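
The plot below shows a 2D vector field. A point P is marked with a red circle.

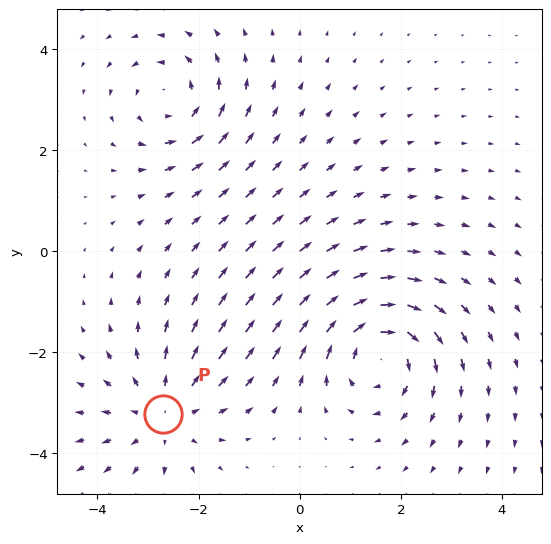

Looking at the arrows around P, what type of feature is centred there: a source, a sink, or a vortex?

At P (-2.7, -3.2) the arrows spread outward. Divergence about +3, curl ≈0 — positive divergence with near-zero curl is a source.

source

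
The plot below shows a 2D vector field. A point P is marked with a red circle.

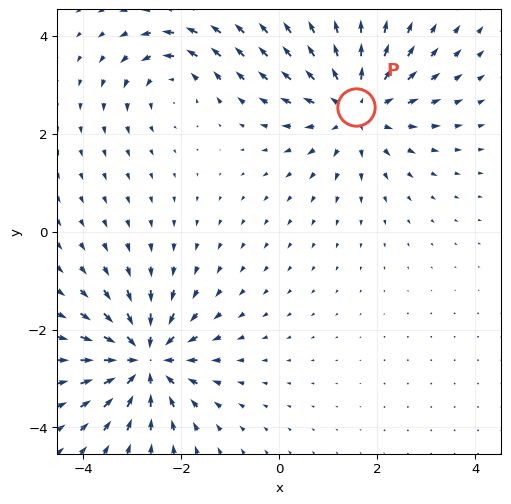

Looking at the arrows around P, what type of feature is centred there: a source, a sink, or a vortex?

At P (1.6, 2.5) the arrows spread outward. Divergence about +4, curl ≈0 — positive divergence with near-zero curl is a source.

source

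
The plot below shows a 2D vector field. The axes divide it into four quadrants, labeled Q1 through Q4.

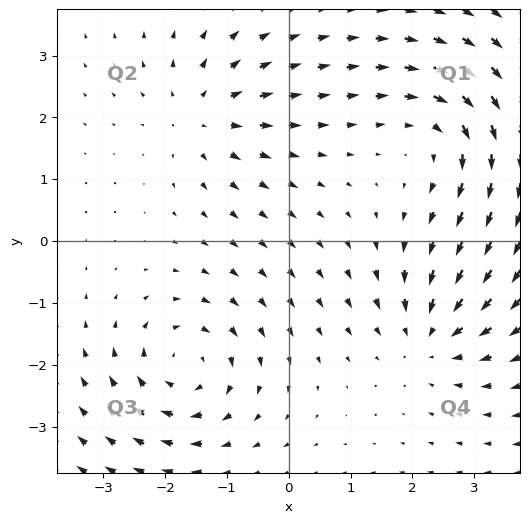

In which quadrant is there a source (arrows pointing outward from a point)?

Q2

The source sits at approximately (-1.4, 2.0), which lies in quadrant Q2. The divergence there is about +4, positive as expected for a source.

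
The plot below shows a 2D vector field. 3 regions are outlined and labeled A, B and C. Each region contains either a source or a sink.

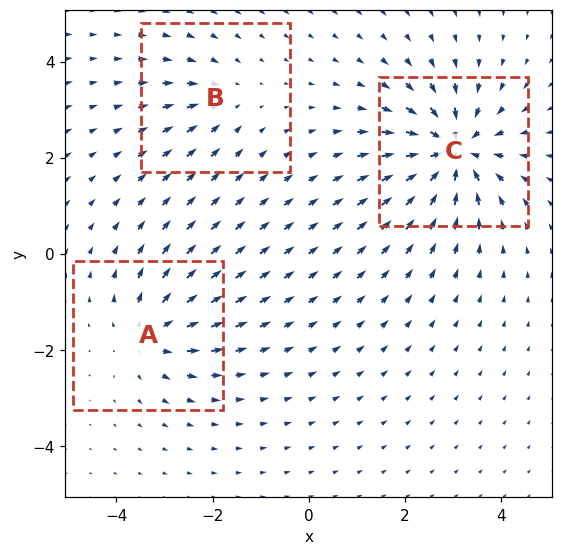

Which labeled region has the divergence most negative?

Divergence at each region's feature centre — A: about +4, B: about -2, C: about -6. Region C is most negative.

C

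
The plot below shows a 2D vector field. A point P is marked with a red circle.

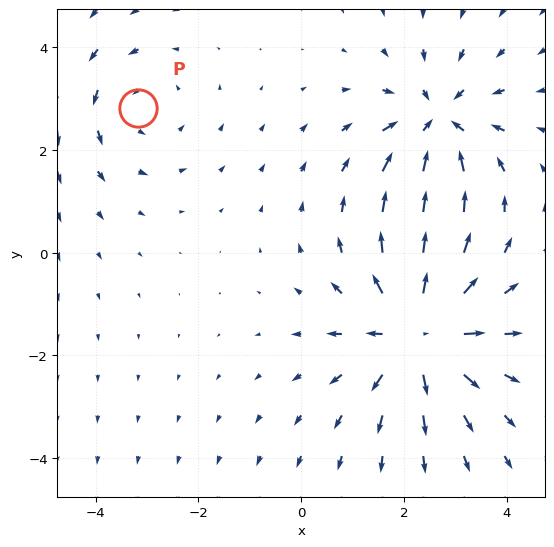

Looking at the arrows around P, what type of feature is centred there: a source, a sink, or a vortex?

At P (-3.2, 2.8) the arrows circulate counterclockwise. Divergence ≈0, curl about +2 — near-zero divergence with nonzero curl is a vortex.

vortex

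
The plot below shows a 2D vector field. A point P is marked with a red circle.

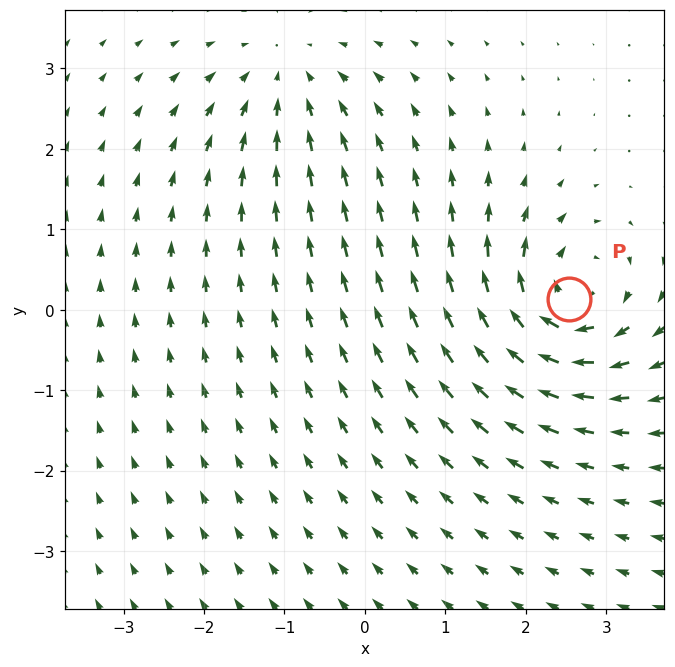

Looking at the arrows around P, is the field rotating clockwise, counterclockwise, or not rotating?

clockwise

Near P at (2.5, 0.1) the arrows circulate clockwise. The curl (z-component) there is about -7; negative curl means clockwise rotation.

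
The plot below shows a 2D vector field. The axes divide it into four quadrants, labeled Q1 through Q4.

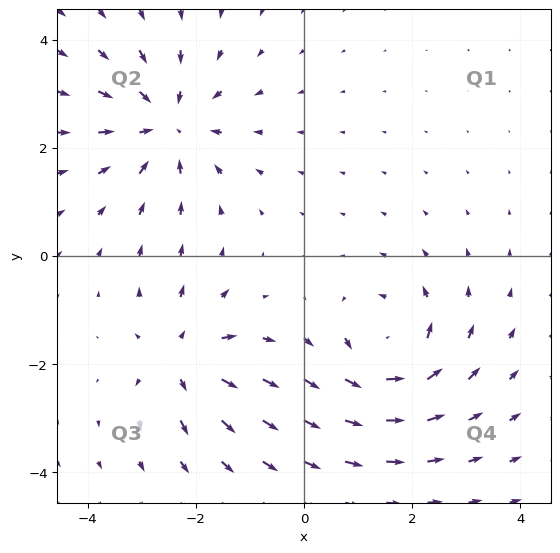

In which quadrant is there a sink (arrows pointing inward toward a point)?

Q2

The sink sits at approximately (-2.5, 2.4), which lies in quadrant Q2. The divergence there is about -4, negative as expected for a sink.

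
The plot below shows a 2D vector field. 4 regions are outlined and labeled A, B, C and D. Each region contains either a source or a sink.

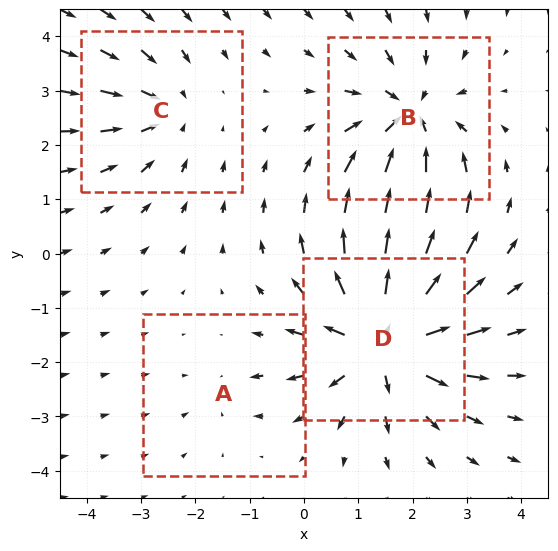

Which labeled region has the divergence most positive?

D

Divergence at each region's feature centre — A: about -2, B: about -5, C: about -3, D: about +7. Region D is most positive.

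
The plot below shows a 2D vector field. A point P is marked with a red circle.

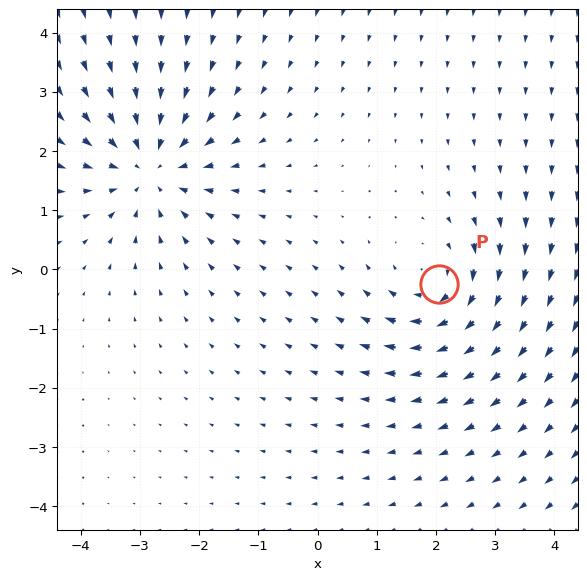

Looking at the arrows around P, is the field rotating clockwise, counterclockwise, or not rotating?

Near P at (2.0, -0.3) the arrows circulate clockwise. The curl (z-component) there is about -4; negative curl means clockwise rotation.

clockwise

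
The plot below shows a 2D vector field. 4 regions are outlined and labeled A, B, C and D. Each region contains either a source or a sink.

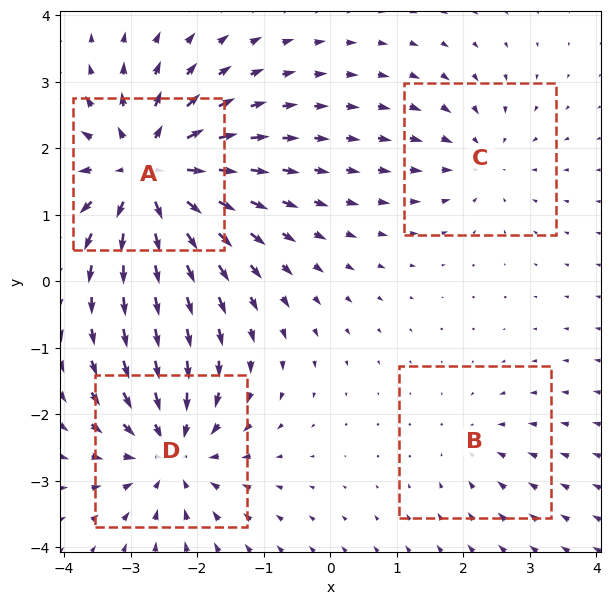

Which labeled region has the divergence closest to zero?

Divergence at each region's feature centre — A: about +8, B: about -2, C: about -3, D: about -6. Region B is closest to zero.

B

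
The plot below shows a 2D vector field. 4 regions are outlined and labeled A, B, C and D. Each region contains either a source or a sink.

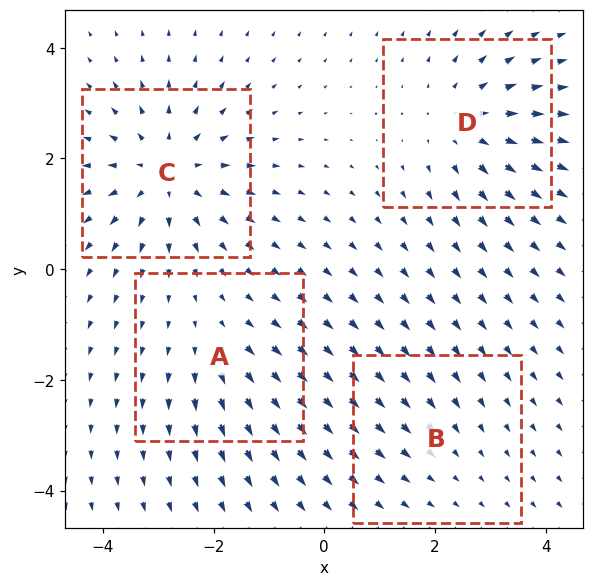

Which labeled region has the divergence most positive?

Divergence at each region's feature centre — A: about +3, B: about -2, C: about +6, D: about +4. Region C is most positive.

C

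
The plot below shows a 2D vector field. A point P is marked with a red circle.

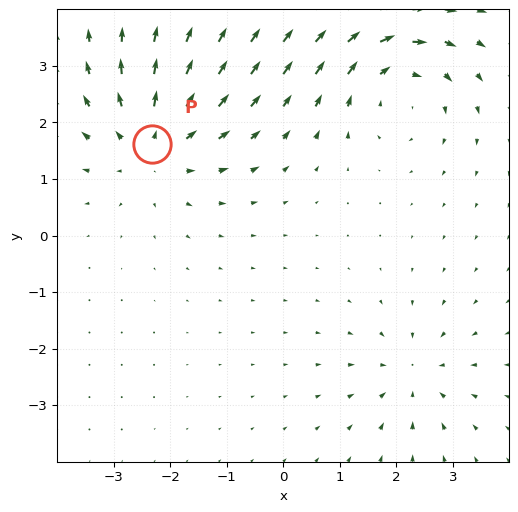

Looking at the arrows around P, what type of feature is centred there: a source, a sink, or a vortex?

At P (-2.3, 1.6) the arrows spread outward. Divergence about +4, curl ≈0 — positive divergence with near-zero curl is a source.

source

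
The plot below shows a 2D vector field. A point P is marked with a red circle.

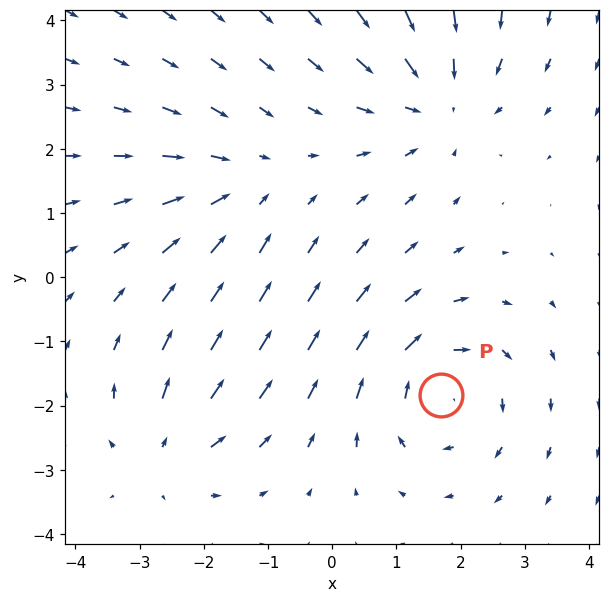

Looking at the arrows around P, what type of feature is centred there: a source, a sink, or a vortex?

At P (1.7, -1.8) the arrows circulate clockwise. Divergence ≈0, curl about -5 — near-zero divergence with nonzero curl is a vortex.

vortex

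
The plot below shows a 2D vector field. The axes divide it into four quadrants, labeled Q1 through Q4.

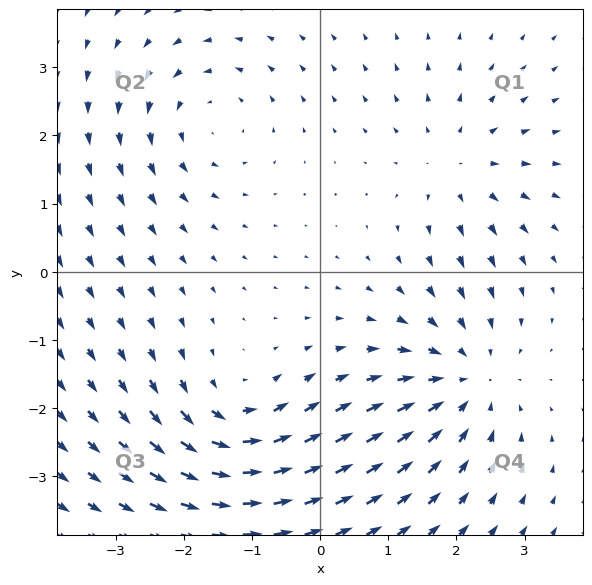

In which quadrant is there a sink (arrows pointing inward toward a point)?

Q4

The sink sits at approximately (2.1, -1.6), which lies in quadrant Q4. The divergence there is about -4, negative as expected for a sink.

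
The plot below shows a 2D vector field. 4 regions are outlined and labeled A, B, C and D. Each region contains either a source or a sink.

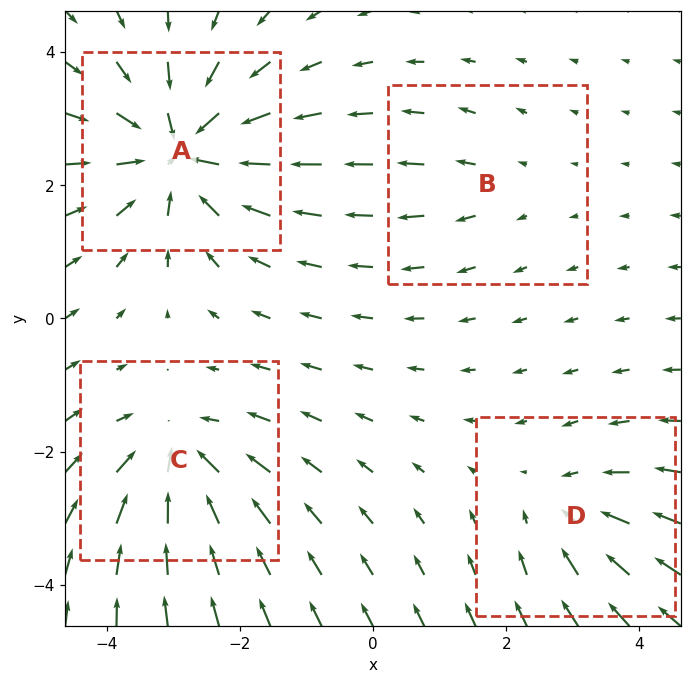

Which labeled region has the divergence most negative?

A

Divergence at each region's feature centre — A: about -7, B: about +2, C: about -5, D: about -3. Region A is most negative.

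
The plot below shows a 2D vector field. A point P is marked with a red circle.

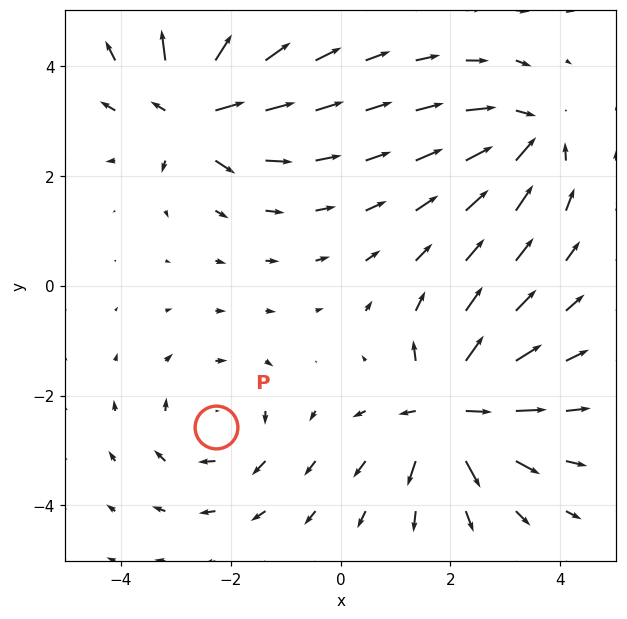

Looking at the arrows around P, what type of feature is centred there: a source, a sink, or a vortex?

At P (-2.3, -2.6) the arrows circulate clockwise. Divergence ≈0, curl about -3 — near-zero divergence with nonzero curl is a vortex.

vortex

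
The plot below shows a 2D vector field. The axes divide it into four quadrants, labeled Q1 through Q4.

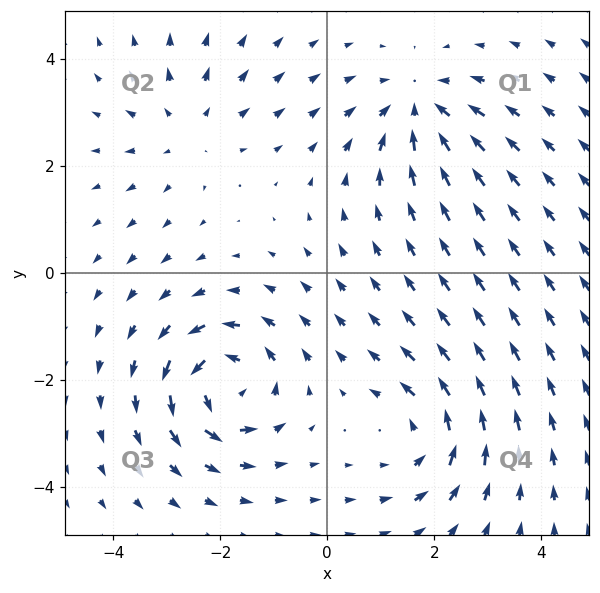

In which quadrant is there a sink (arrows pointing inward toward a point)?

Q1

The sink sits at approximately (1.7, 3.1), which lies in quadrant Q1. The divergence there is about -4, negative as expected for a sink.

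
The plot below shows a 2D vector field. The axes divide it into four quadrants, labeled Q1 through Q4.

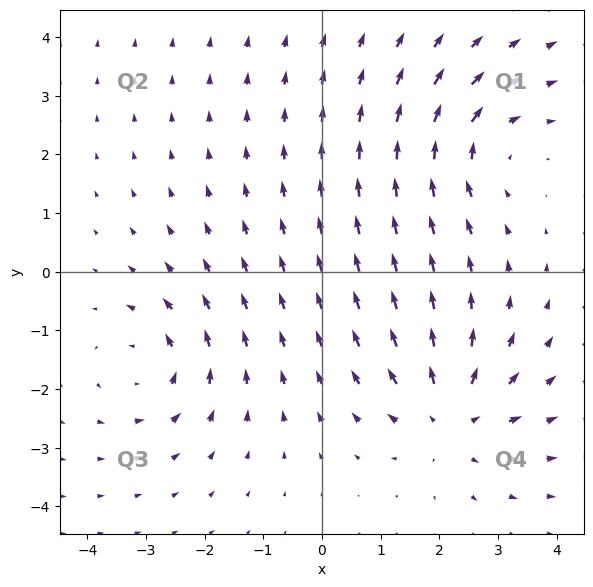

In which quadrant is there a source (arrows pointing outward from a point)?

The source sits at approximately (2.2, -2.5), which lies in quadrant Q4. The divergence there is about +5, positive as expected for a source.

Q4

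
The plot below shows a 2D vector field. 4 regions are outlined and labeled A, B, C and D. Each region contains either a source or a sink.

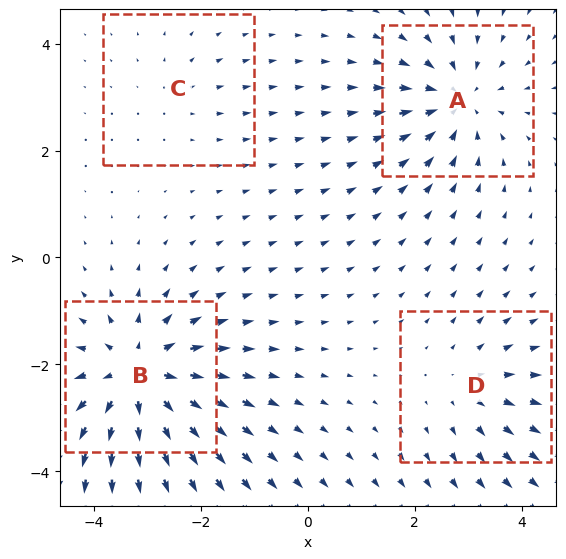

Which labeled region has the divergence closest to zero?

C

Divergence at each region's feature centre — A: about -5, B: about +7, C: about +2, D: about +3. Region C is closest to zero.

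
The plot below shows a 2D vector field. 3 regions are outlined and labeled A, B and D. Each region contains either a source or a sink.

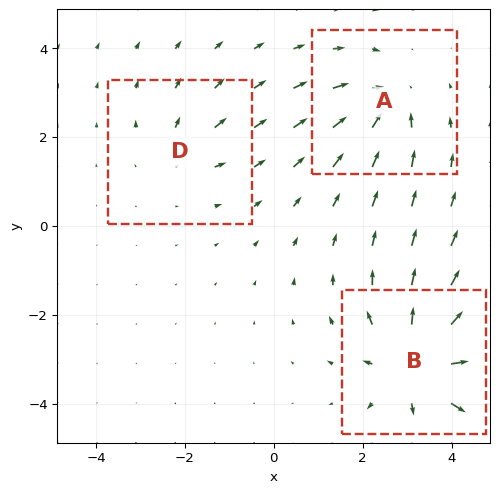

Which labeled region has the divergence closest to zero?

Divergence at each region's feature centre — A: about -3, B: about +5, D: about +2. Region D is closest to zero.

D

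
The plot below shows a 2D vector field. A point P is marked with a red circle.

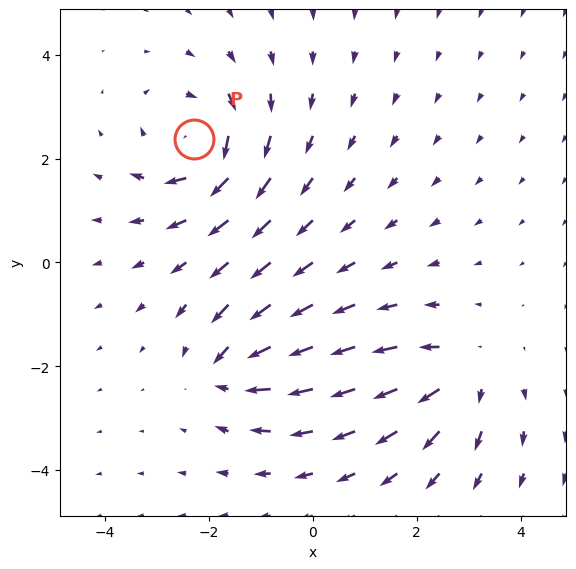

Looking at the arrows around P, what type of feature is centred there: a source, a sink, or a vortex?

At P (-2.3, 2.4) the arrows circulate clockwise. Divergence ≈0, curl about -5 — near-zero divergence with nonzero curl is a vortex.

vortex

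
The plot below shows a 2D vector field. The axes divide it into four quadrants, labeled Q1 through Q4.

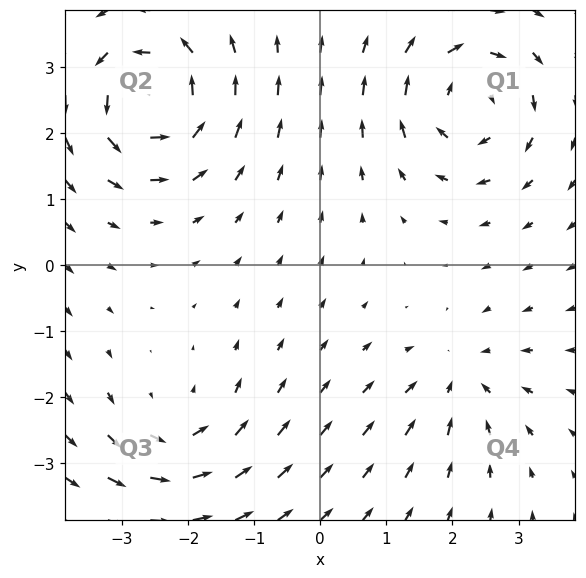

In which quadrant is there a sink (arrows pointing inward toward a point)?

The sink sits at approximately (2.1, -1.7), which lies in quadrant Q4. The divergence there is about -3, negative as expected for a sink.

Q4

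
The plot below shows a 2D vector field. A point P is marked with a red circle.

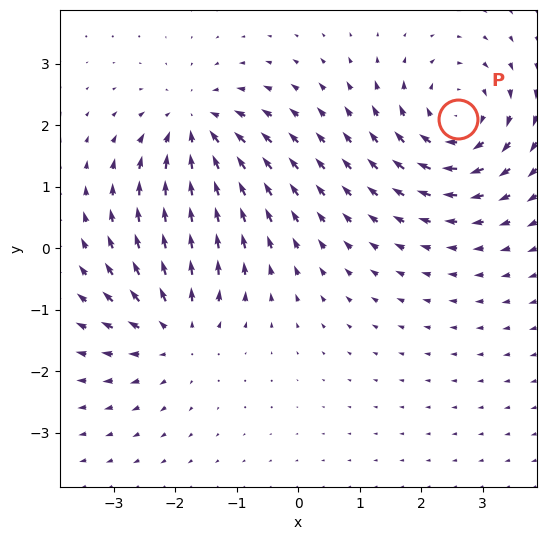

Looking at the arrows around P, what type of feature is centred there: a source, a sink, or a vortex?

At P (2.6, 2.1) the arrows circulate clockwise. Divergence ≈0, curl about -4 — near-zero divergence with nonzero curl is a vortex.

vortex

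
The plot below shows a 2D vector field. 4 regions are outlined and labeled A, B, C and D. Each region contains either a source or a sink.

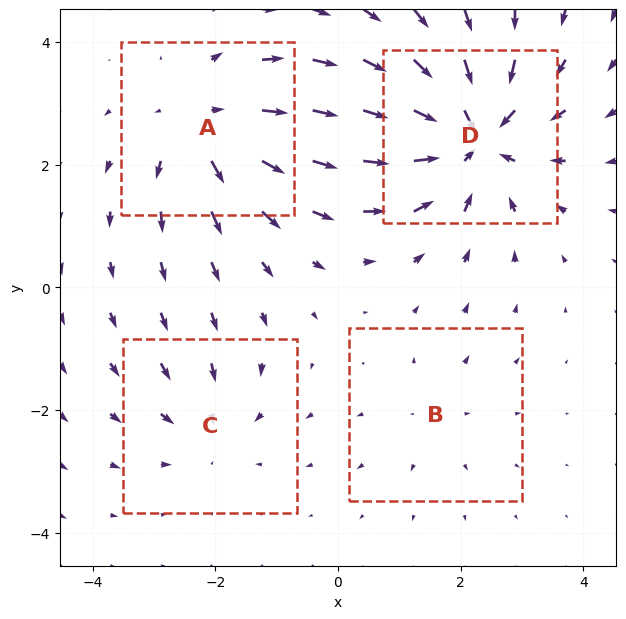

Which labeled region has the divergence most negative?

D

Divergence at each region's feature centre — A: about +5, B: about +2, C: about -3, D: about -7. Region D is most negative.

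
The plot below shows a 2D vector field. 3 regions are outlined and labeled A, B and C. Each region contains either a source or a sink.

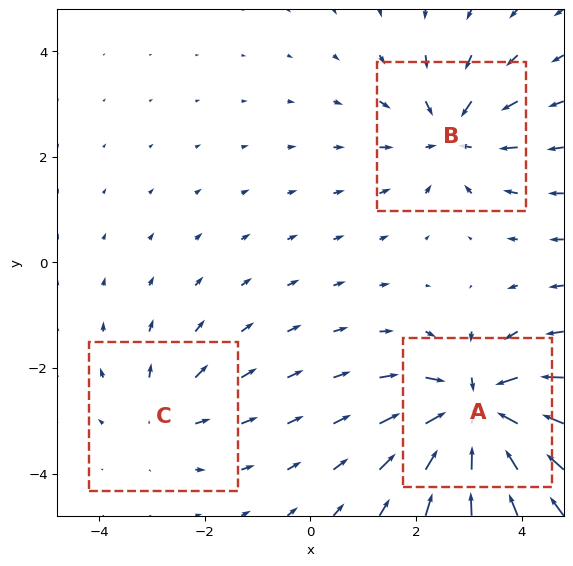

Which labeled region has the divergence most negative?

A

Divergence at each region's feature centre — A: about -6, B: about -4, C: about +2. Region A is most negative.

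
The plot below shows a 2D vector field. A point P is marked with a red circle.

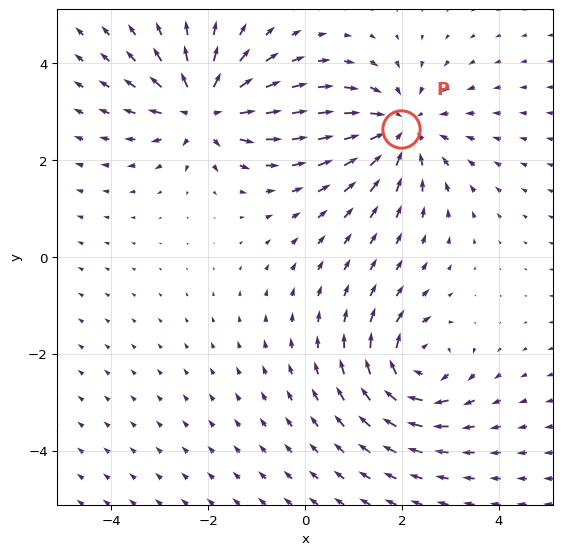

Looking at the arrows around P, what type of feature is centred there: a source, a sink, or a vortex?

At P (2.0, 2.6) the arrows converge inward. Divergence about -3, curl ≈0 — negative divergence with near-zero curl is a sink.

sink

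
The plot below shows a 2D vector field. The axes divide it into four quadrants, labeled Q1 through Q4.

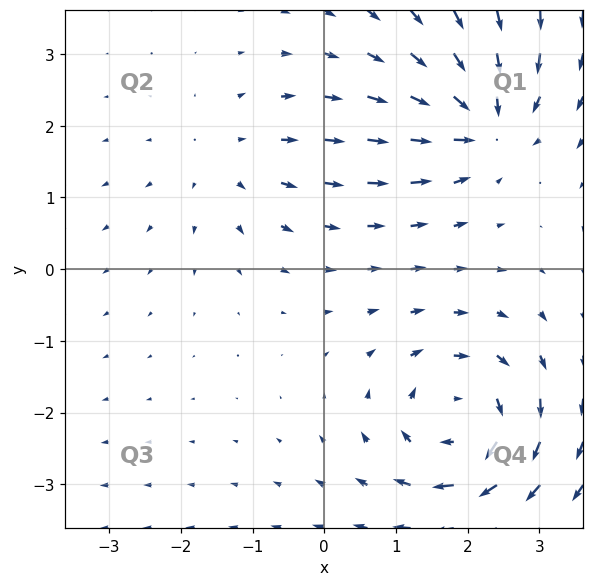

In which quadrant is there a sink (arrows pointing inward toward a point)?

Q1

The sink sits at approximately (2.2, 2.0), which lies in quadrant Q1. The divergence there is about -5, negative as expected for a sink.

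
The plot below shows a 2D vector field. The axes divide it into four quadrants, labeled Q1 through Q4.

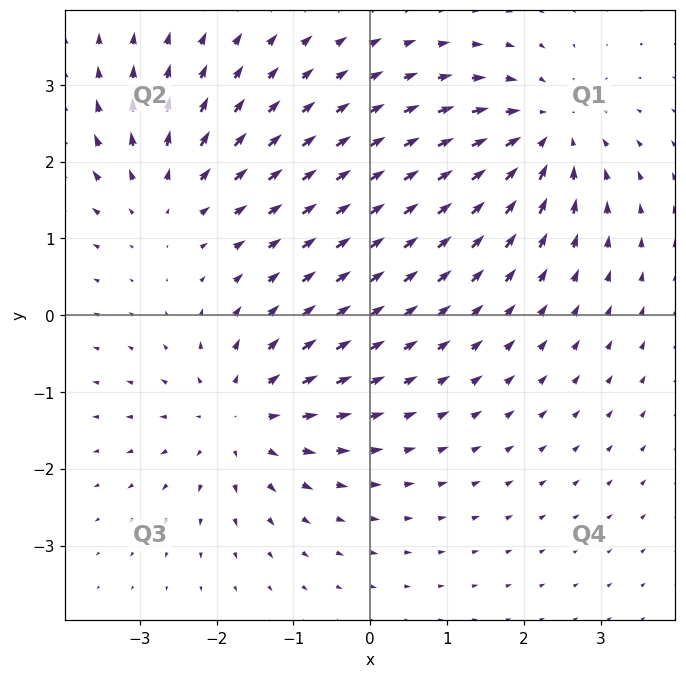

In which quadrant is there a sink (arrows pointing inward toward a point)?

The sink sits at approximately (2.3, 2.4), which lies in quadrant Q1. The divergence there is about -5, negative as expected for a sink.

Q1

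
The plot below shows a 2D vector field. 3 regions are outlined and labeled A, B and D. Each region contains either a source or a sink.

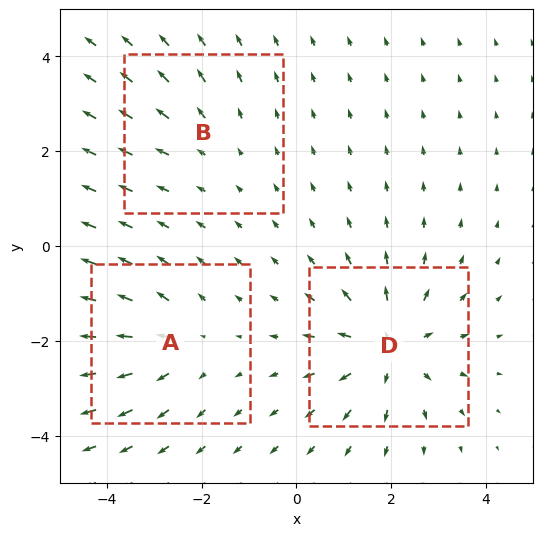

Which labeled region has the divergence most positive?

Divergence at each region's feature centre — A: about +3, B: about +2, D: about +5. Region D is most positive.

D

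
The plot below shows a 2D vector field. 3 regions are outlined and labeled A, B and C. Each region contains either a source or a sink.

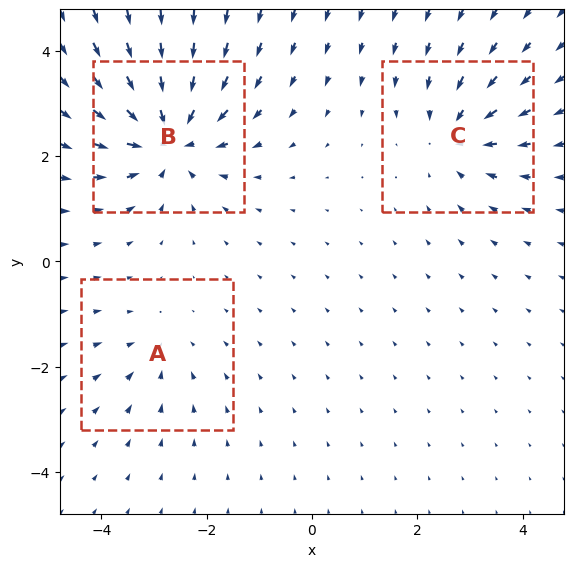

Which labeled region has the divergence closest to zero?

Divergence at each region's feature centre — A: about -2, B: about -6, C: about -3. Region A is closest to zero.

A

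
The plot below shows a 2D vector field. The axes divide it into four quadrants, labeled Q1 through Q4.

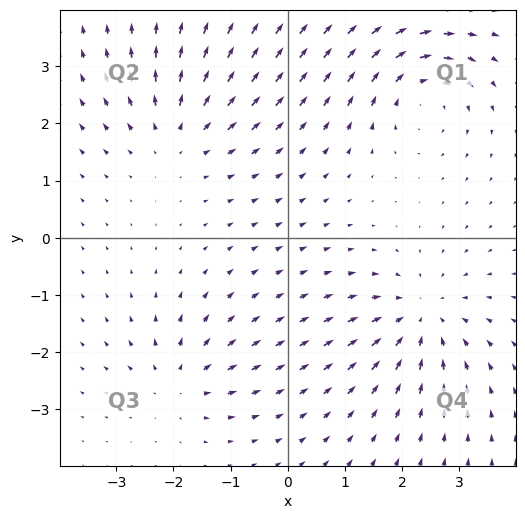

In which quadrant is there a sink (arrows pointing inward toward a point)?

The sink sits at approximately (2.3, -1.4), which lies in quadrant Q4. The divergence there is about -5, negative as expected for a sink.

Q4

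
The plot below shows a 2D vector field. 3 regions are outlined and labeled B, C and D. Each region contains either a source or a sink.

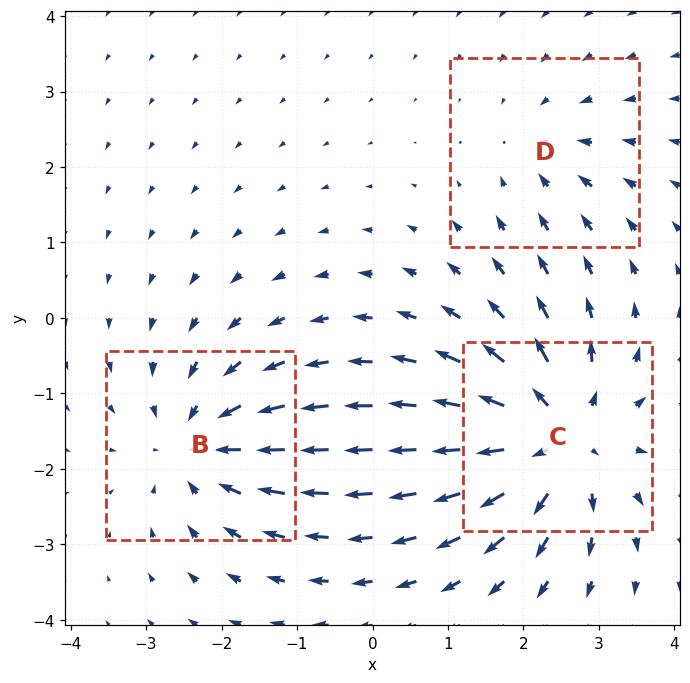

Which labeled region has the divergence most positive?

Divergence at each region's feature centre — B: about -3, C: about +5, D: about -2. Region C is most positive.

C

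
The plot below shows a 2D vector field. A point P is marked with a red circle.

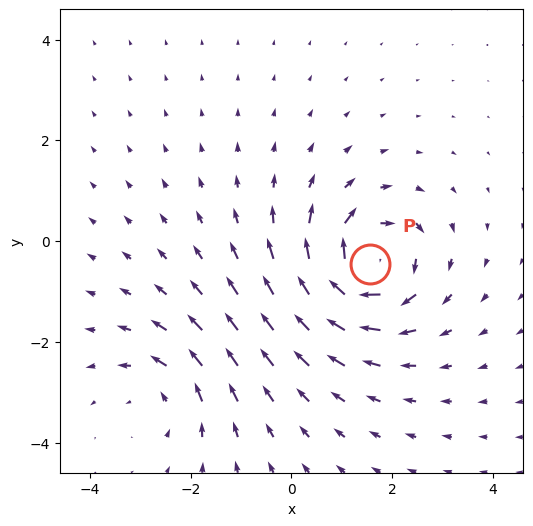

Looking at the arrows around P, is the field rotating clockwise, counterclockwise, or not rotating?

clockwise

Near P at (1.6, -0.5) the arrows circulate clockwise. The curl (z-component) there is about -6; negative curl means clockwise rotation.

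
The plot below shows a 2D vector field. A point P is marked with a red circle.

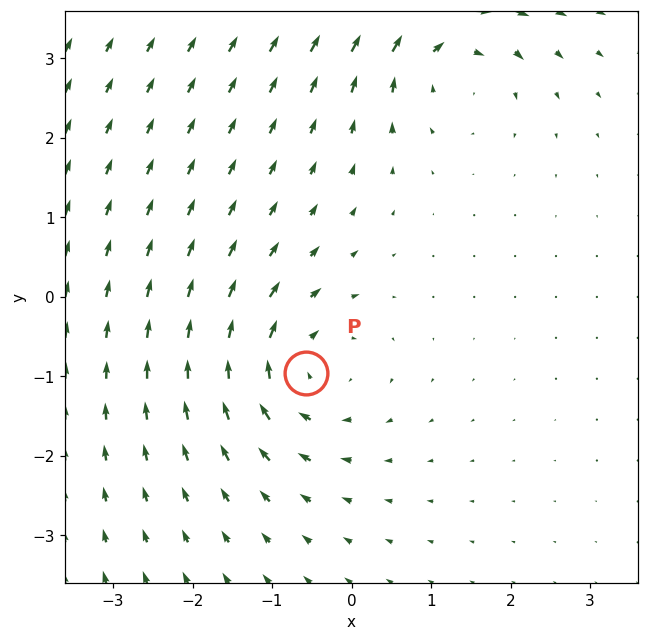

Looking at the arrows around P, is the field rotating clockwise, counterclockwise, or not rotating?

clockwise

Near P at (-0.6, -1.0) the arrows circulate clockwise. The curl (z-component) there is about -4; negative curl means clockwise rotation.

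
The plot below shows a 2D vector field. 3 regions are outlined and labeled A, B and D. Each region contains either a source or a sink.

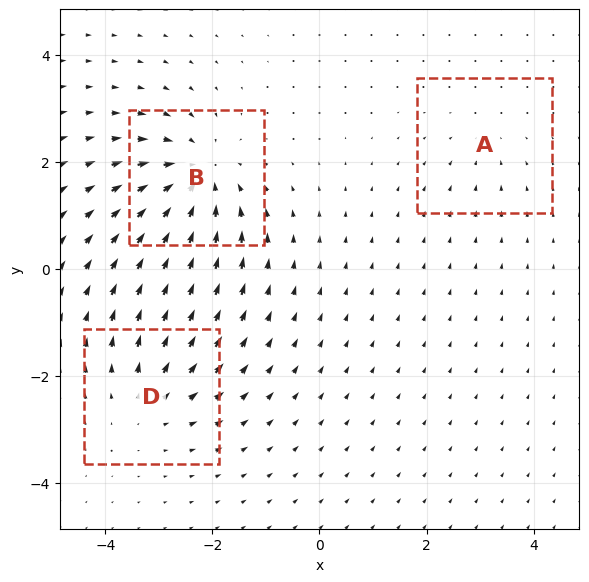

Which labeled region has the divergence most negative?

B

Divergence at each region's feature centre — A: about -2, B: about -5, D: about +3. Region B is most negative.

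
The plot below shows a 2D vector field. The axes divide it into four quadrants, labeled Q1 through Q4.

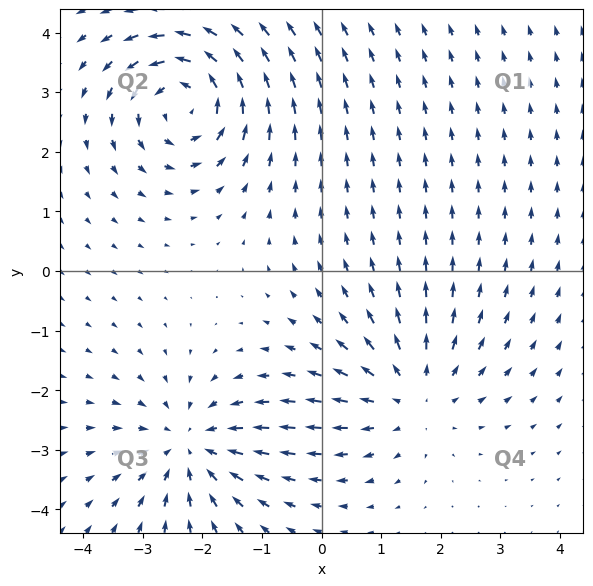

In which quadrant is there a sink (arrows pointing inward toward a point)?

Q3

The sink sits at approximately (-2.2, -2.9), which lies in quadrant Q3. The divergence there is about -3, negative as expected for a sink.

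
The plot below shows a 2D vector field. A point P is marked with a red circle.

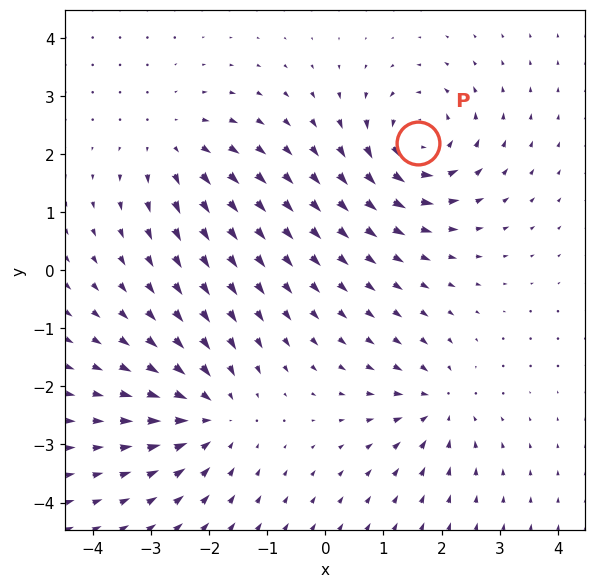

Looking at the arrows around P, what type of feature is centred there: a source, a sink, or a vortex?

At P (1.6, 2.2) the arrows circulate counterclockwise. Divergence ≈0, curl about +6 — near-zero divergence with nonzero curl is a vortex.

vortex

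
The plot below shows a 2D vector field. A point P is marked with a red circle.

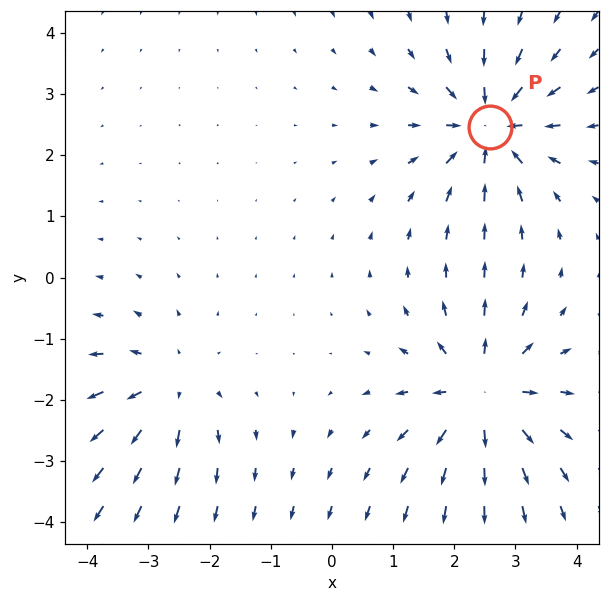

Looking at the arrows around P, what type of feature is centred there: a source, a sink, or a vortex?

sink

At P (2.6, 2.5) the arrows converge inward. Divergence about -5, curl ≈0 — negative divergence with near-zero curl is a sink.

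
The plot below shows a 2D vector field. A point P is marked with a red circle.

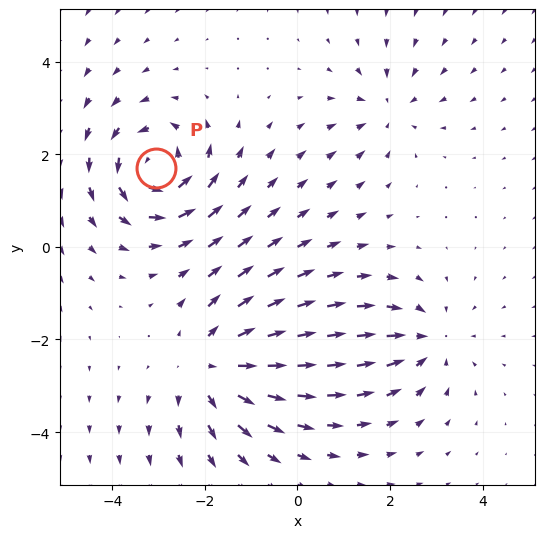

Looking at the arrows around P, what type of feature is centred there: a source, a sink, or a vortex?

vortex

At P (-3.1, 1.7) the arrows circulate counterclockwise. Divergence ≈0, curl about +6 — near-zero divergence with nonzero curl is a vortex.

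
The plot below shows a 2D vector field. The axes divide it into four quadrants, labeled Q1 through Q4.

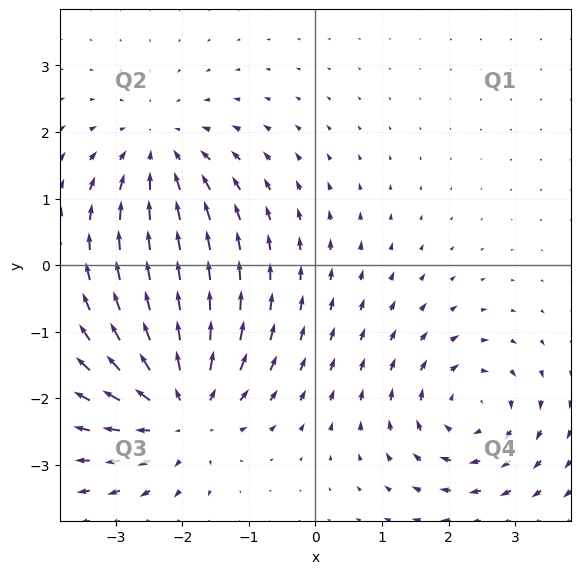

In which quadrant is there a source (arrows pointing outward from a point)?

Q3

The source sits at approximately (-2.0, -2.2), which lies in quadrant Q3. The divergence there is about +5, positive as expected for a source.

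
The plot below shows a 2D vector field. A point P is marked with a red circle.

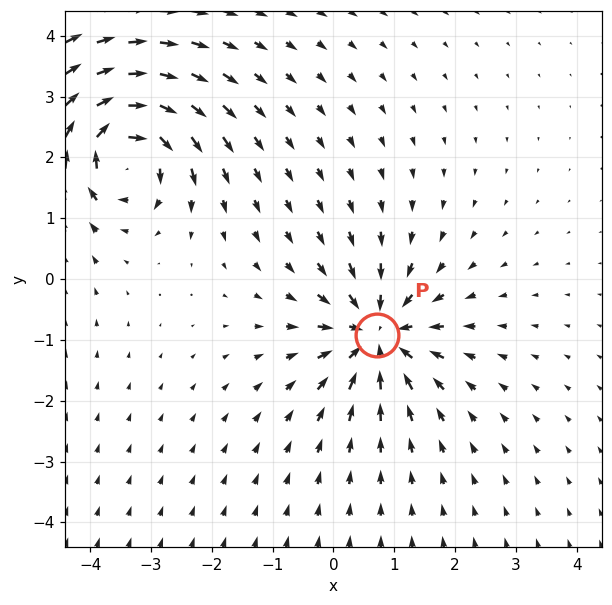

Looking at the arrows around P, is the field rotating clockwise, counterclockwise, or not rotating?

Near P at (0.7, -0.9) the arrows show no circulation. The curl there is ≈0.

not rotating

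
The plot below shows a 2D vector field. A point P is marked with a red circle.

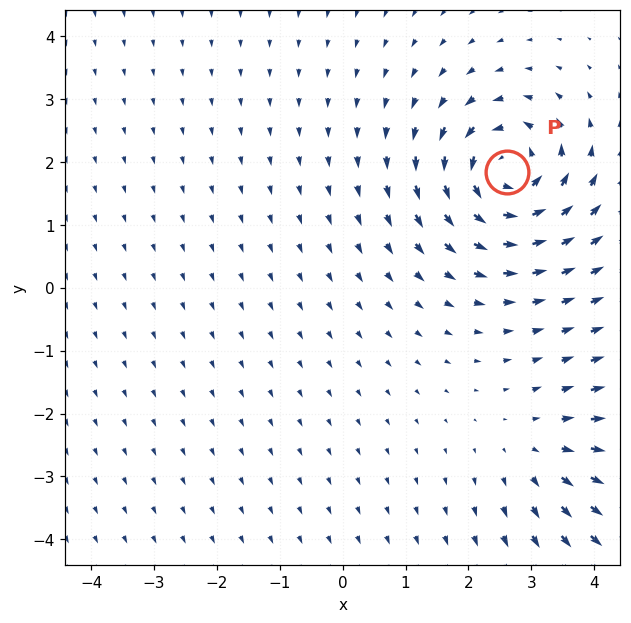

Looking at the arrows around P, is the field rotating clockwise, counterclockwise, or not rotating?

counterclockwise

Near P at (2.6, 1.8) the arrows circulate counterclockwise. The curl (z-component) there is about +7; positive curl means counterclockwise rotation.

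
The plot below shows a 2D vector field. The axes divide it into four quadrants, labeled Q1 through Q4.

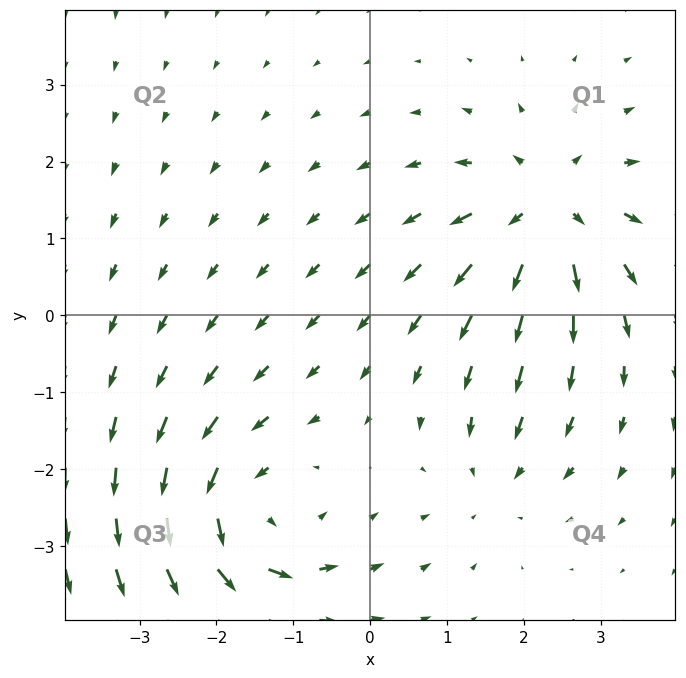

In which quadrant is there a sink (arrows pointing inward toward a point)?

Q4

The sink sits at approximately (1.6, -2.1), which lies in quadrant Q4. The divergence there is about -3, negative as expected for a sink.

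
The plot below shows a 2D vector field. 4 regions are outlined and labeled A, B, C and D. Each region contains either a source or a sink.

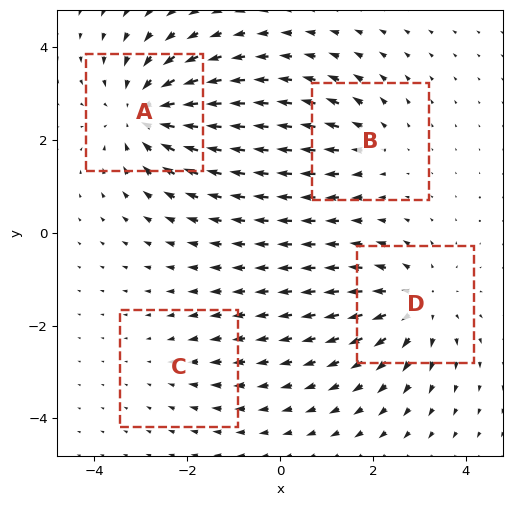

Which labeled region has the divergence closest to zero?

C

Divergence at each region's feature centre — A: about -6, B: about +3, C: about -2, D: about +5. Region C is closest to zero.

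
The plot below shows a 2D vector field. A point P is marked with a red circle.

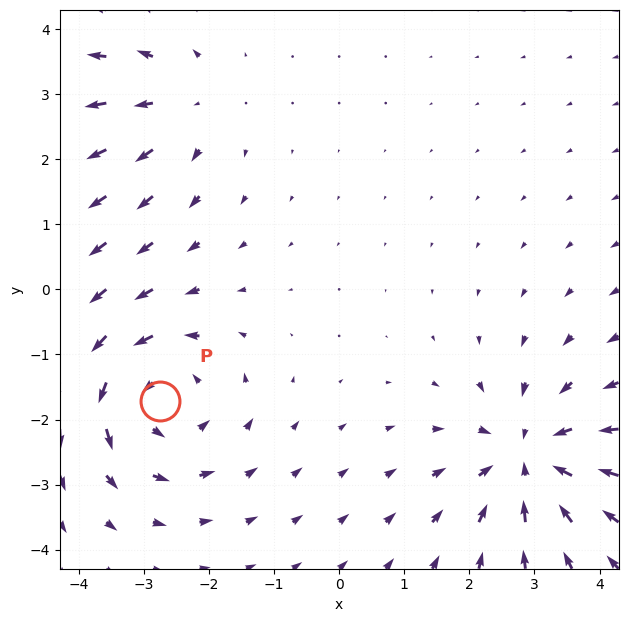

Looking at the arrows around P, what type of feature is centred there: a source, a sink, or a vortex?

vortex

At P (-2.7, -1.7) the arrows circulate counterclockwise. Divergence ≈0, curl about +4 — near-zero divergence with nonzero curl is a vortex.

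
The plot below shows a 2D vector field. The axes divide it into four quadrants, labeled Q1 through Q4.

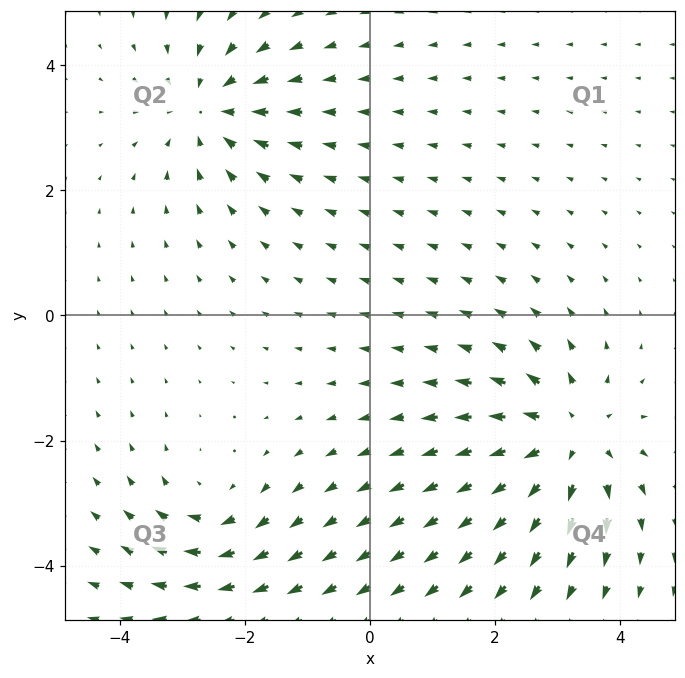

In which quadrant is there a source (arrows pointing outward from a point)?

Q4

The source sits at approximately (3.2, -2.0), which lies in quadrant Q4. The divergence there is about +5, positive as expected for a source.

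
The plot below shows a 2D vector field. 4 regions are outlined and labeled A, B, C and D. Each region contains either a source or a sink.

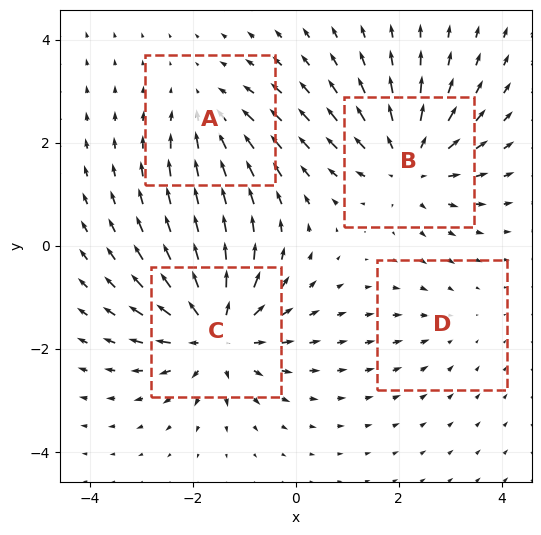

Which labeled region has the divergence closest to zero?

D

Divergence at each region's feature centre — A: about -3, B: about +5, C: about +6, D: about -2. Region D is closest to zero.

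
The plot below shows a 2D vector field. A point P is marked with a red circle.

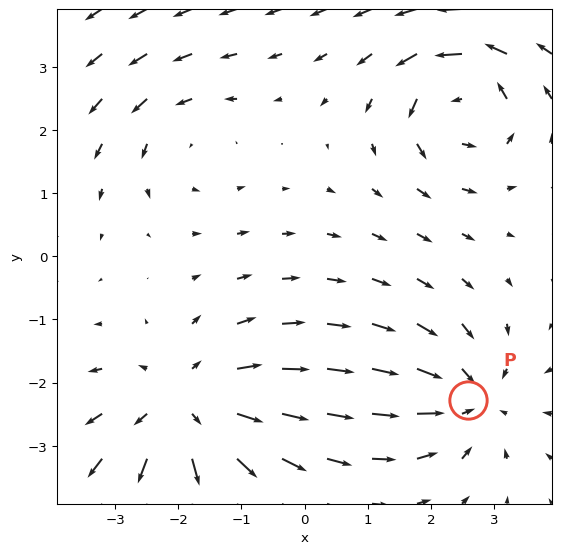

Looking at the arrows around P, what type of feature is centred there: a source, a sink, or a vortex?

sink

At P (2.6, -2.3) the arrows converge inward. Divergence about -4, curl ≈0 — negative divergence with near-zero curl is a sink.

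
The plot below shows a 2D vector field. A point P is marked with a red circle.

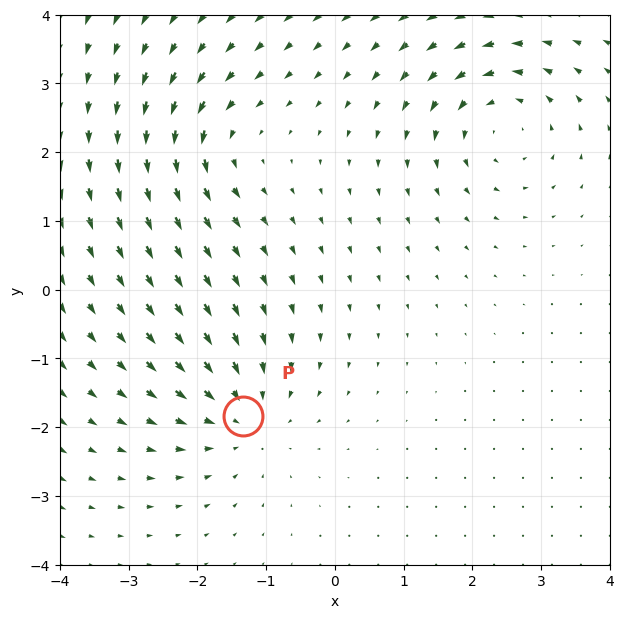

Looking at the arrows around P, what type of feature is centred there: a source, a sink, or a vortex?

At P (-1.3, -1.8) the arrows converge inward. Divergence about -4, curl ≈0 — negative divergence with near-zero curl is a sink.

sink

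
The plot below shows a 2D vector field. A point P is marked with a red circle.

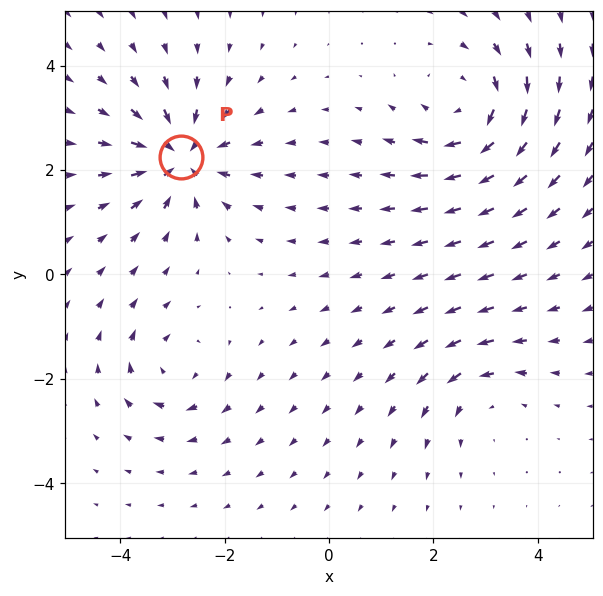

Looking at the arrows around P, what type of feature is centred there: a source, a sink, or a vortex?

sink

At P (-2.8, 2.2) the arrows converge inward. Divergence about -6, curl ≈0 — negative divergence with near-zero curl is a sink.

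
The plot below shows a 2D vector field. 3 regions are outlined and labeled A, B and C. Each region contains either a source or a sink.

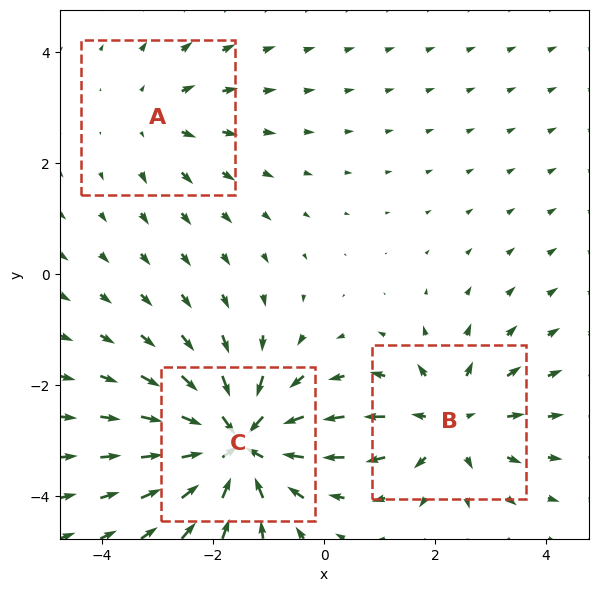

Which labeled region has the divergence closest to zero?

A

Divergence at each region's feature centre — A: about +2, B: about +3, C: about -5. Region A is closest to zero.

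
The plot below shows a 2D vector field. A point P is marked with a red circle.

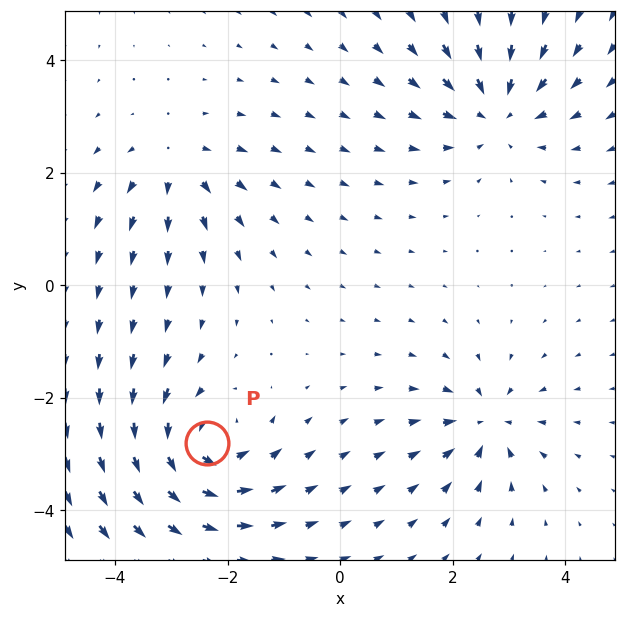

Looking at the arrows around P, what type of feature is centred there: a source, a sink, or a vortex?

vortex

At P (-2.4, -2.8) the arrows circulate counterclockwise. Divergence ≈0, curl about +6 — near-zero divergence with nonzero curl is a vortex.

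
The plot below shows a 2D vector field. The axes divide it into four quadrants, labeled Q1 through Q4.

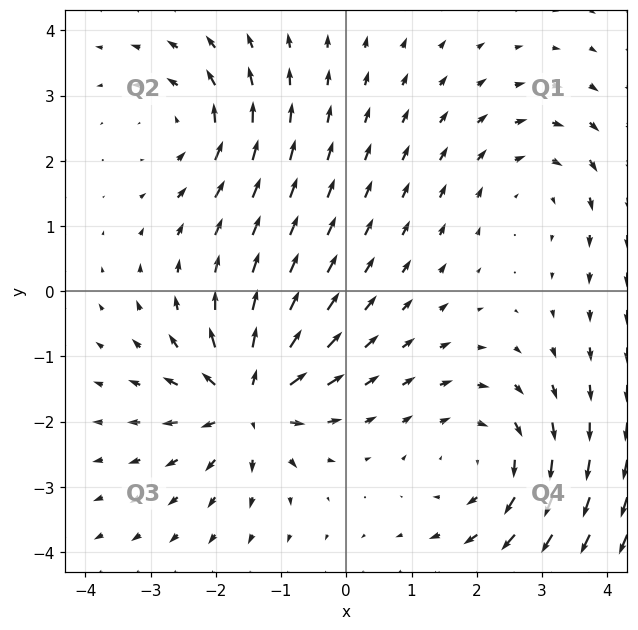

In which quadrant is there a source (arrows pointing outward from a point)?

Q3

The source sits at approximately (-1.5, -1.7), which lies in quadrant Q3. The divergence there is about +6, positive as expected for a source.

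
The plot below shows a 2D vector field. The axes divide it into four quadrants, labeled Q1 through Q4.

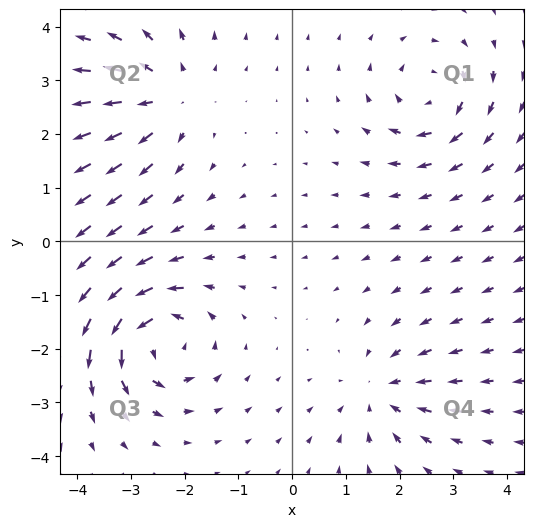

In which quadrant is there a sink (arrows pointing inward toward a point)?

The sink sits at approximately (1.7, -2.8), which lies in quadrant Q4. The divergence there is about -3, negative as expected for a sink.

Q4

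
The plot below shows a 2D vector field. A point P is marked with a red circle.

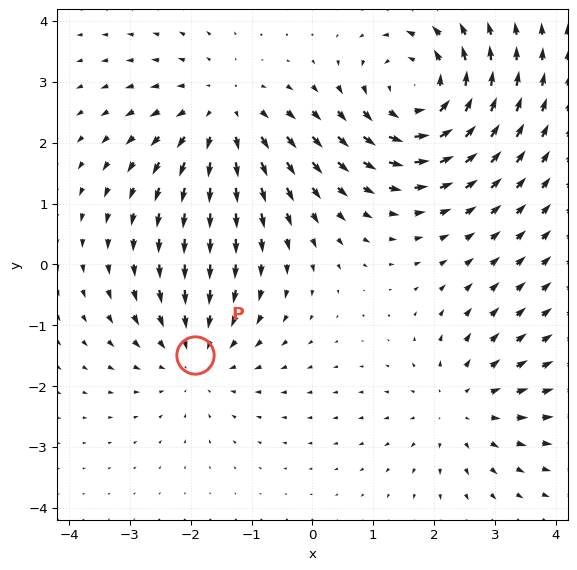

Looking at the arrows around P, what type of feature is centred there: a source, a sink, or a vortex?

At P (-1.9, -1.5) the arrows converge inward. Divergence about -3, curl ≈0 — negative divergence with near-zero curl is a sink.

sink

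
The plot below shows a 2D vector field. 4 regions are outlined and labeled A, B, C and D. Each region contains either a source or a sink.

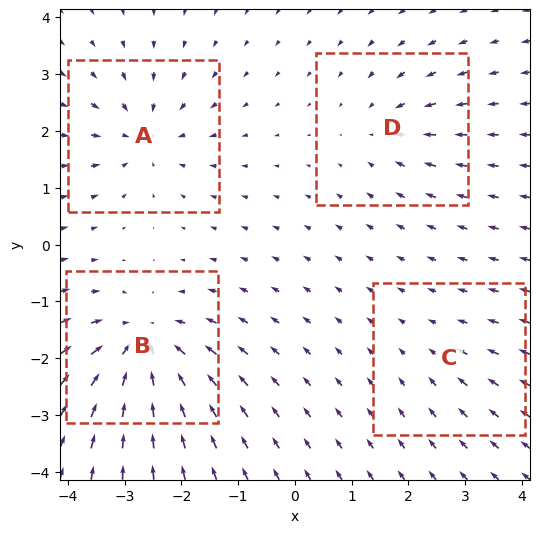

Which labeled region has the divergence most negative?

B

Divergence at each region's feature centre — A: about -6, B: about -8, C: about -2, D: about -4. Region B is most negative.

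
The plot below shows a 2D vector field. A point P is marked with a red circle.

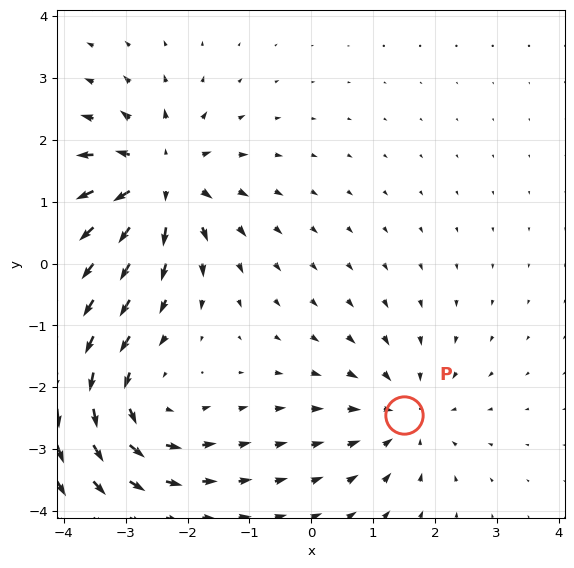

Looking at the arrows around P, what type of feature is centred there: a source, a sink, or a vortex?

At P (1.5, -2.5) the arrows converge inward. Divergence about -3, curl ≈0 — negative divergence with near-zero curl is a sink.

sink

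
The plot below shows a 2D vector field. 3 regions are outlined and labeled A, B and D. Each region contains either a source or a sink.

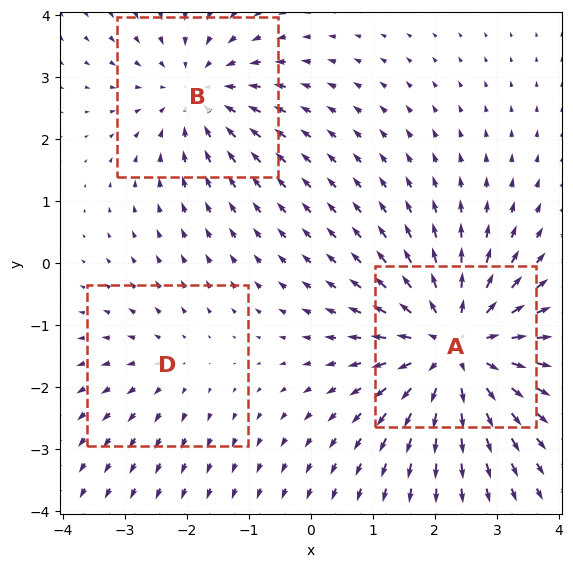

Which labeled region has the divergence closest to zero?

Divergence at each region's feature centre — A: about +5, B: about -3, D: about +2. Region D is closest to zero.

D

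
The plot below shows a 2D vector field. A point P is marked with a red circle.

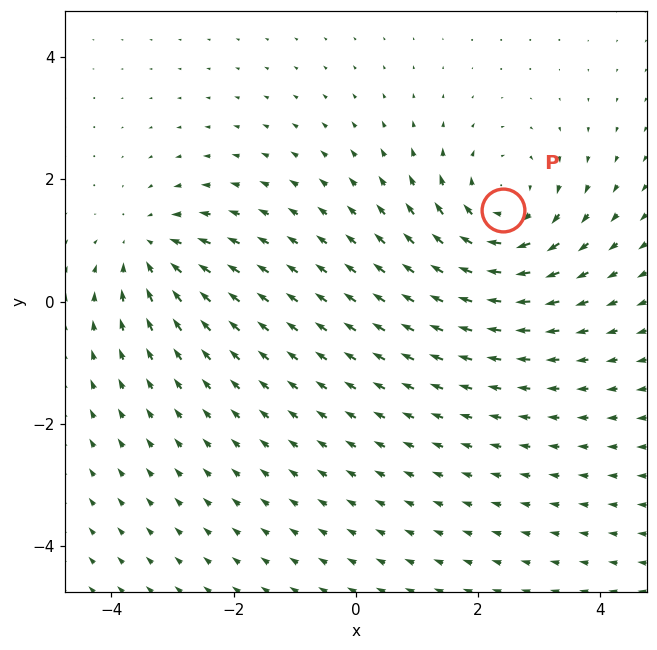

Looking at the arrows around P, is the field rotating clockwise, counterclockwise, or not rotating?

clockwise

Near P at (2.4, 1.5) the arrows circulate clockwise. The curl (z-component) there is about -4; negative curl means clockwise rotation.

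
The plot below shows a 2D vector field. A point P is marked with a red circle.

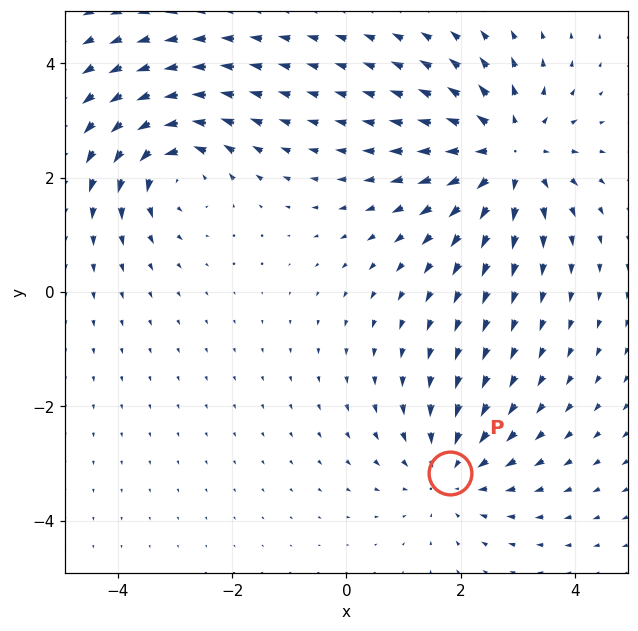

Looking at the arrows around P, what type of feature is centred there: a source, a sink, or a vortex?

sink

At P (1.8, -3.2) the arrows converge inward. Divergence about -3, curl ≈0 — negative divergence with near-zero curl is a sink.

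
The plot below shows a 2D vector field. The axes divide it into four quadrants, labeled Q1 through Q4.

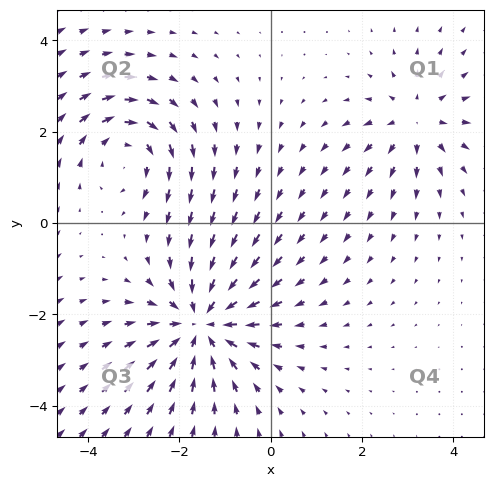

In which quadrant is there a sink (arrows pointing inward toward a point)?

The sink sits at approximately (-1.5, -2.2), which lies in quadrant Q3. The divergence there is about -4, negative as expected for a sink.

Q3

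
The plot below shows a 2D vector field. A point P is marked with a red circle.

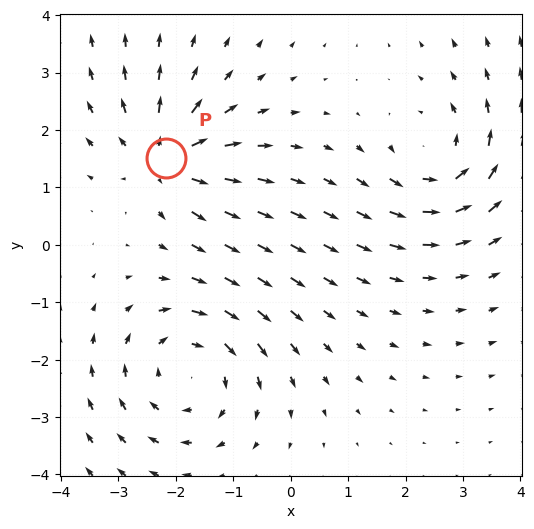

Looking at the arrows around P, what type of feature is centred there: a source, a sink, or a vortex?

source

At P (-2.2, 1.5) the arrows spread outward. Divergence about +4, curl ≈0 — positive divergence with near-zero curl is a source.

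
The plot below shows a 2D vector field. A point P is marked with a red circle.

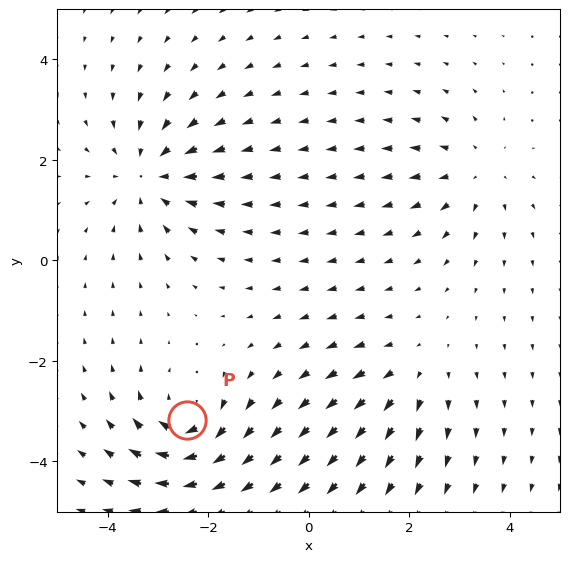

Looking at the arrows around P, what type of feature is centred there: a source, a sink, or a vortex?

At P (-2.4, -3.2) the arrows circulate clockwise. Divergence ≈0, curl about -6 — near-zero divergence with nonzero curl is a vortex.

vortex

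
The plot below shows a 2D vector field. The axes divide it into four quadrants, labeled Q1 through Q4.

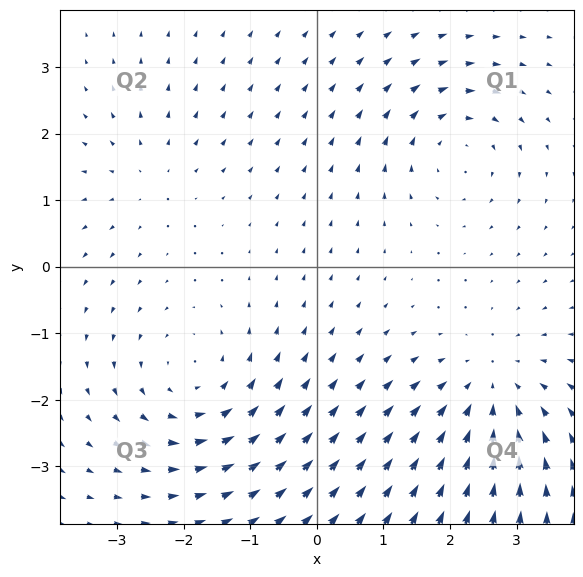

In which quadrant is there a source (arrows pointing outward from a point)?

The source sits at approximately (-2.5, 1.4), which lies in quadrant Q2. The divergence there is about +2, positive as expected for a source.

Q2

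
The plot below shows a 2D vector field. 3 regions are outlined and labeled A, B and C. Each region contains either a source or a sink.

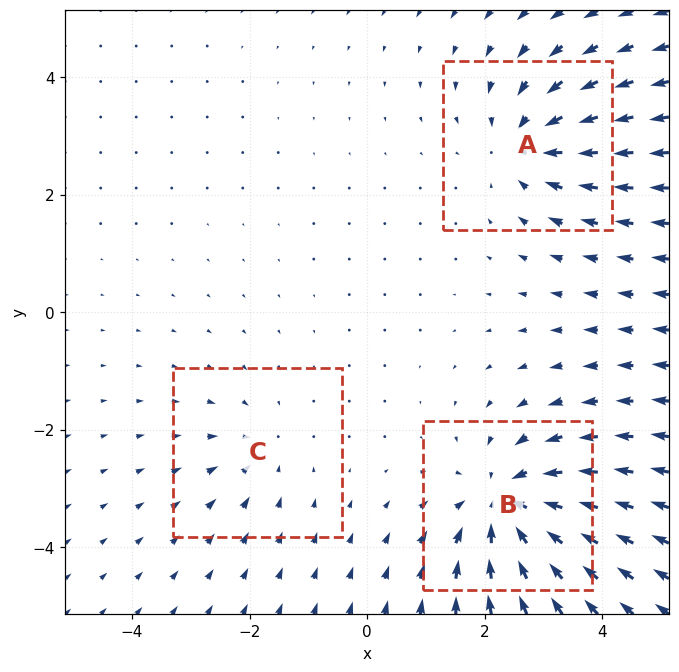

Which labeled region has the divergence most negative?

B

Divergence at each region's feature centre — A: about -4, B: about -5, C: about -2. Region B is most negative.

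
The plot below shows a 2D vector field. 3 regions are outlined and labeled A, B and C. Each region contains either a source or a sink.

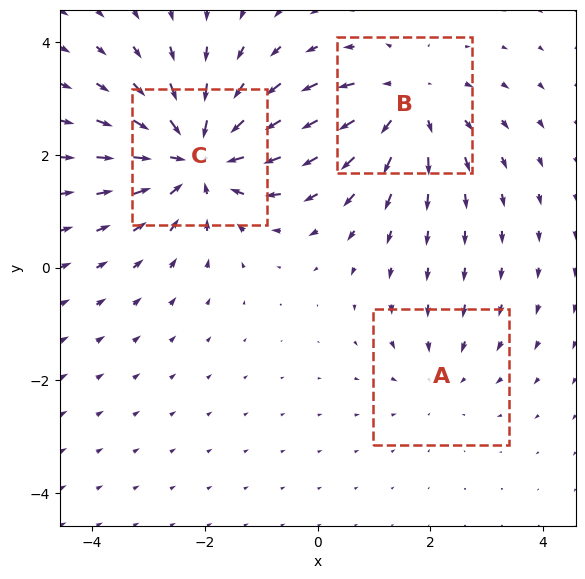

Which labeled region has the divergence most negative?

C

Divergence at each region's feature centre — A: about -2, B: about +3, C: about -4. Region C is most negative.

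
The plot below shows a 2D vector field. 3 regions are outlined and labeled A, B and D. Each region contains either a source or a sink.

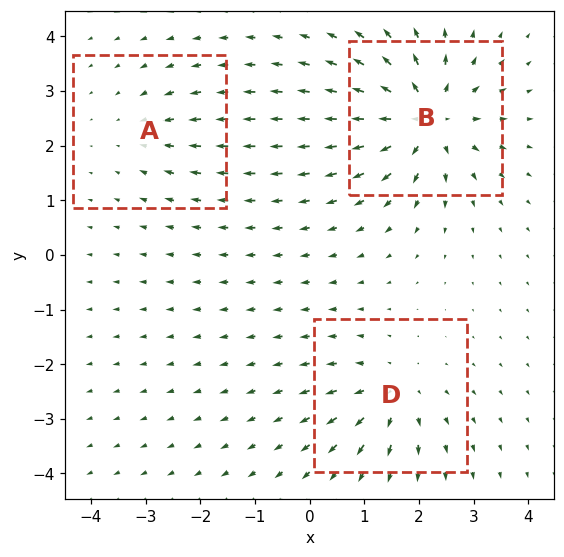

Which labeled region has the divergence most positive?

Divergence at each region's feature centre — A: about -2, B: about +6, D: about +4. Region B is most positive.

B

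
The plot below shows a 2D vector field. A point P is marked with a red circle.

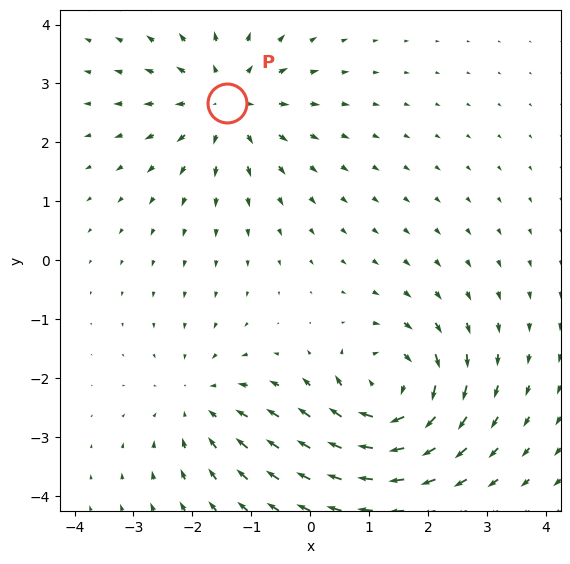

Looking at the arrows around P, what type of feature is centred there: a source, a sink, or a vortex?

source

At P (-1.4, 2.7) the arrows spread outward. Divergence about +4, curl ≈0 — positive divergence with near-zero curl is a source.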